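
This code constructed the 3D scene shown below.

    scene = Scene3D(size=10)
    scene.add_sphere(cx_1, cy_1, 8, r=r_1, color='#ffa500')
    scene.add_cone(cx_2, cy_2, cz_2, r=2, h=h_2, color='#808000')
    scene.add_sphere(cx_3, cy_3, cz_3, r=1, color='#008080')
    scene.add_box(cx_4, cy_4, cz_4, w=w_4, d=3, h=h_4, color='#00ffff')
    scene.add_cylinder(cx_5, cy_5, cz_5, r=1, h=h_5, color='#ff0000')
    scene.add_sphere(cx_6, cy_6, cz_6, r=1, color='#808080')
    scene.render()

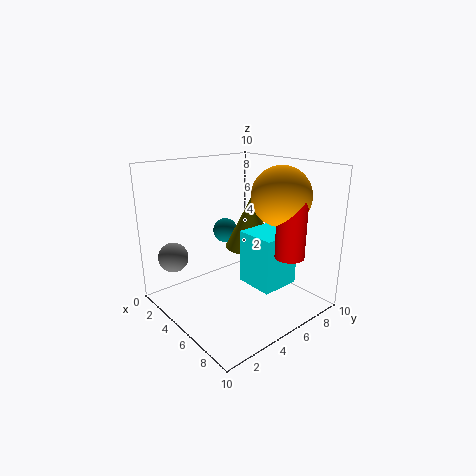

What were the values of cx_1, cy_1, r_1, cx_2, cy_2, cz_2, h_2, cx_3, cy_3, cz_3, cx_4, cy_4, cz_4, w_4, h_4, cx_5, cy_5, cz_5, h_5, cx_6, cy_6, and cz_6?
cx_1 = 7, cy_1 = 7, r_1 = 2, cx_2 = 3, cy_2 = 8, cz_2 = 3, h_2 = 4, cx_3 = 1, cy_3 = 7, cz_3 = 4, cx_4 = 4, cy_4 = 6, cz_4 = 1, w_4 = 3, h_4 = 4, cx_5 = 8, cy_5 = 7, cz_5 = 4, h_5 = 4, cx_6 = 3, cy_6 = 1, cz_6 = 4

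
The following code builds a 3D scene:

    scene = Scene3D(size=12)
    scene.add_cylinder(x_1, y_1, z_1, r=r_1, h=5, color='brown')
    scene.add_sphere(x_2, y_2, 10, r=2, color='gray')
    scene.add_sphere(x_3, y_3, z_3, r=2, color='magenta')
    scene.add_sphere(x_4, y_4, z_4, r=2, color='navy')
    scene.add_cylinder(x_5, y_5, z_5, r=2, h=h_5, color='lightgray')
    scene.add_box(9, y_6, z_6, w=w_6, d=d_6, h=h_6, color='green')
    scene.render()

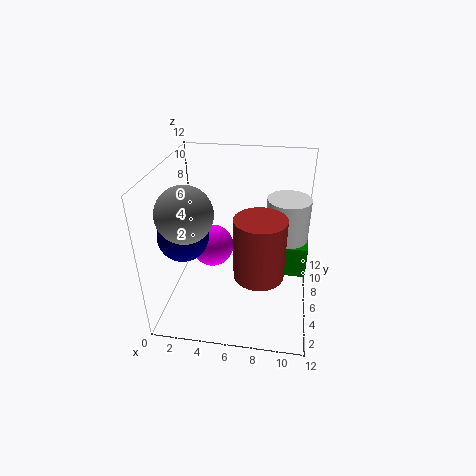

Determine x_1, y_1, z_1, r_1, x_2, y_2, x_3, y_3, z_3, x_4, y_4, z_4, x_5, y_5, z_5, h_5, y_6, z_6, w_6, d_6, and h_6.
x_1 = 8; y_1 = 4; z_1 = 4; r_1 = 2; x_2 = 3; y_2 = 2; x_3 = 3; y_3 = 9; z_3 = 3; x_4 = 2; y_4 = 4; z_4 = 7; x_5 = 10; y_5 = 10; z_5 = 3; h_5 = 5; y_6 = 8; z_6 = 1; w_6 = 3; d_6 = 2; h_6 = 3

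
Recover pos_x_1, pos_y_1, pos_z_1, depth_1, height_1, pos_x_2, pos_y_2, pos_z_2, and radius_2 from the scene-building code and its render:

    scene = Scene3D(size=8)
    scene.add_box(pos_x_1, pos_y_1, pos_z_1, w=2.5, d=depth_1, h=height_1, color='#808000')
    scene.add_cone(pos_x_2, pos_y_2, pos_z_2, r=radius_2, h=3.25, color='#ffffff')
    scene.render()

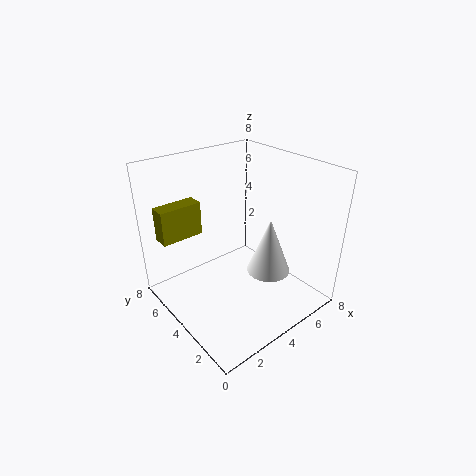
pos_x_1 = 0.75, pos_y_1 = 6.5, pos_z_1 = 3.5, depth_1 = 1, height_1 = 2, pos_x_2 = 5.5, pos_y_2 = 3, pos_z_2 = 1.75, radius_2 = 1.25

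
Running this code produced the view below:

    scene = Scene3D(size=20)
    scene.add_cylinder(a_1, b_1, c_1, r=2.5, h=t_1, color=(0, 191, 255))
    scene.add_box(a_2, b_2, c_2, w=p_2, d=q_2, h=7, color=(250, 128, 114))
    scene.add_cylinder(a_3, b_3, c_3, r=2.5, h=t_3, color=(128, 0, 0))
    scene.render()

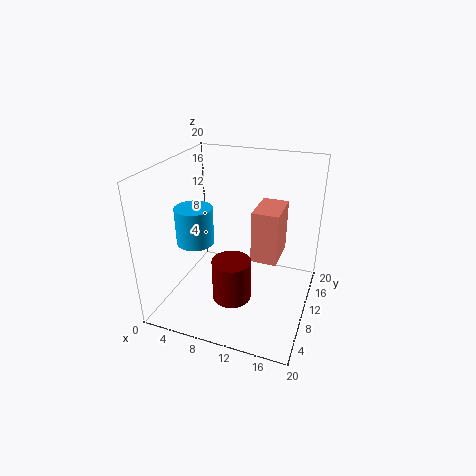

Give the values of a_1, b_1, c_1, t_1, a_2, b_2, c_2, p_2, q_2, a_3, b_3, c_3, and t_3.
a_1 = 5, b_1 = 7, c_1 = 10, t_1 = 5, a_2 = 12.5, b_2 = 8, c_2 = 8, p_2 = 3.5, q_2 = 5.5, a_3 = 11, b_3 = 5, c_3 = 4, t_3 = 5.5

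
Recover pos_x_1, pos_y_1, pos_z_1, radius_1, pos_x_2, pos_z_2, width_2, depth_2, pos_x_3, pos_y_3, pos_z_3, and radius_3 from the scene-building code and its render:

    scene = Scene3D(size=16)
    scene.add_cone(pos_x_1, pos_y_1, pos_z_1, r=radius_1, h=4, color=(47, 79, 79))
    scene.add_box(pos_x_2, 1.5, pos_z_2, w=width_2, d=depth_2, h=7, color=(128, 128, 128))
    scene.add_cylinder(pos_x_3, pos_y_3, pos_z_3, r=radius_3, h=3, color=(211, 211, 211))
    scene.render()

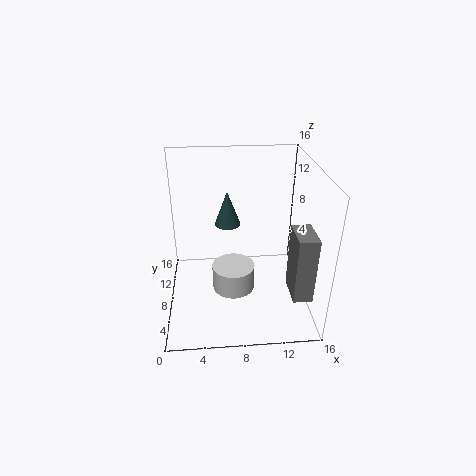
pos_x_1 = 7; pos_y_1 = 10.5; pos_z_1 = 8.5; radius_1 = 1.5; pos_x_2 = 13; pos_z_2 = 4; width_2 = 2; depth_2 = 3.5; pos_x_3 = 7.5; pos_y_3 = 8.5; pos_z_3 = 1; radius_3 = 2.5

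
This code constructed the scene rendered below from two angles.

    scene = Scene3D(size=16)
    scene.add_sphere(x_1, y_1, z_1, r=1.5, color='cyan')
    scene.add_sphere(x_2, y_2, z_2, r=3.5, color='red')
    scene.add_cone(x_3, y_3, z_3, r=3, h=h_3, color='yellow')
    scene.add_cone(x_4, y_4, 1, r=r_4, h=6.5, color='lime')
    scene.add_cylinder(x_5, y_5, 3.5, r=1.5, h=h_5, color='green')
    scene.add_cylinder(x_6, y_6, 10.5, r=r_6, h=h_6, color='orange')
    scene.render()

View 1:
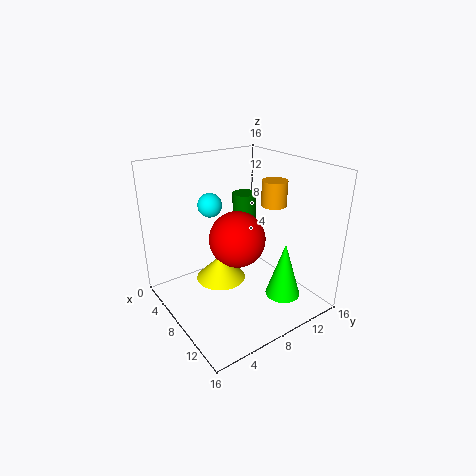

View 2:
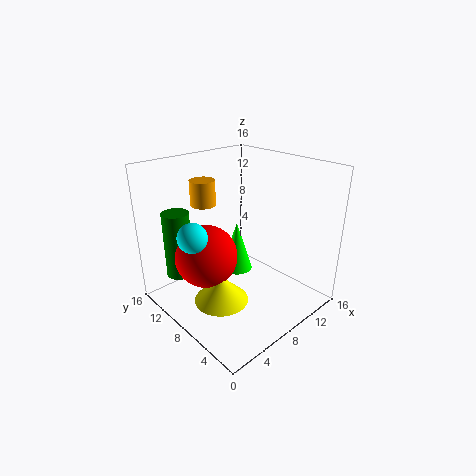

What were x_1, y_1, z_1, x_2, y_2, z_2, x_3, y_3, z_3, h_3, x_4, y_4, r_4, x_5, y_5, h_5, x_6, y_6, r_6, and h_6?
x_1 = 2, y_1 = 8, z_1 = 10, x_2 = 5, y_2 = 10, z_2 = 6, x_3 = 5, y_3 = 7.5, z_3 = 1.5, h_3 = 3, x_4 = 11.5, y_4 = 12, r_4 = 2, x_5 = 3, y_5 = 12.5, h_5 = 7.5, x_6 = 7.5, y_6 = 13.5, r_6 = 1.5, h_6 = 3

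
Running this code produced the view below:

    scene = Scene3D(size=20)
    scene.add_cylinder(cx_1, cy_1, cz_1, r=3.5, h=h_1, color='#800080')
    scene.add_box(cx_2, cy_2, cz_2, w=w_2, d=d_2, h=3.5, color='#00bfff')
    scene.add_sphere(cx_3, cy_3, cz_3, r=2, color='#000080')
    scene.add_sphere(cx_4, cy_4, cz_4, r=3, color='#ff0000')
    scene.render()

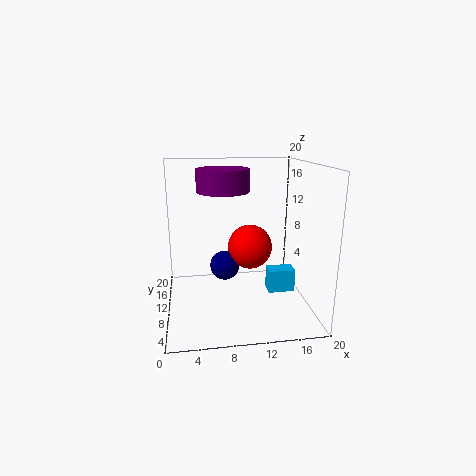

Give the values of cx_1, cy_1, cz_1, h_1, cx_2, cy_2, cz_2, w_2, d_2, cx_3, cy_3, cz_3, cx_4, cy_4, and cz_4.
cx_1 = 8
cy_1 = 10
cz_1 = 16.5
h_1 = 3
cx_2 = 15
cy_2 = 11
cz_2 = 0.5
w_2 = 4
d_2 = 2.5
cx_3 = 8
cy_3 = 9
cz_3 = 6.5
cx_4 = 11.5
cy_4 = 9
cz_4 = 9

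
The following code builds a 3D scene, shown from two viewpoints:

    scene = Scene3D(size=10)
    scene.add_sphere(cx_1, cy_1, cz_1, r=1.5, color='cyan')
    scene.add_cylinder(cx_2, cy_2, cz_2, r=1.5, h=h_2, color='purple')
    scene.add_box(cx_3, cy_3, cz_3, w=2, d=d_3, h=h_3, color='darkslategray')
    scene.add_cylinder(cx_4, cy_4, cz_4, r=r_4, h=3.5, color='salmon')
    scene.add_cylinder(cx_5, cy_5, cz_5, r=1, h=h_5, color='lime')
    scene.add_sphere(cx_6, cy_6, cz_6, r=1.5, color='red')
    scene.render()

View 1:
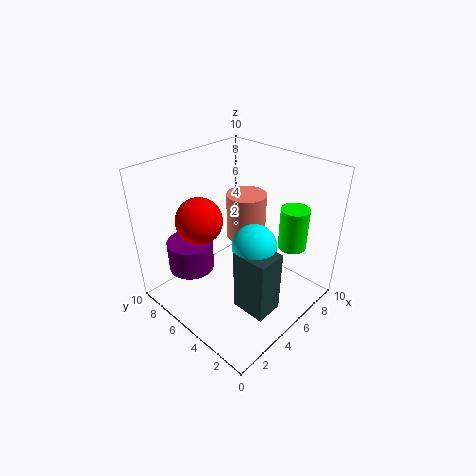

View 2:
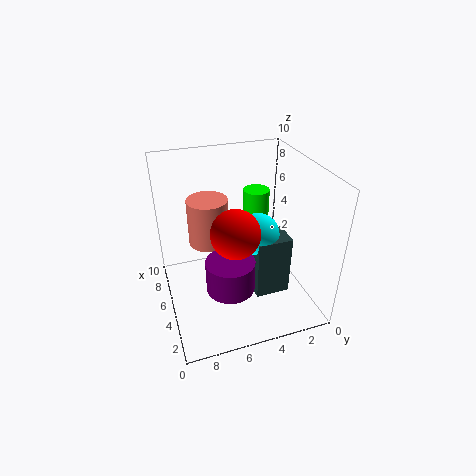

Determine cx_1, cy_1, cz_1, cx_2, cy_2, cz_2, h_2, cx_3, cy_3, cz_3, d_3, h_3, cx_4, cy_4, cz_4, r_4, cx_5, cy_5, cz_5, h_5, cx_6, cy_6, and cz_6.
cx_1 = 5
cy_1 = 3.5
cz_1 = 5
cx_2 = 2
cy_2 = 6.5
cz_2 = 3.5
h_2 = 2
cx_3 = 3.5
cy_3 = 1.5
cz_3 = 0.5
d_3 = 2.5
h_3 = 4.5
cx_4 = 7.5
cy_4 = 6.5
cz_4 = 3.5
r_4 = 1.5
cx_5 = 8
cy_5 = 2.5
cz_5 = 4
h_5 = 3
cx_6 = 2.5
cy_6 = 6
cz_6 = 7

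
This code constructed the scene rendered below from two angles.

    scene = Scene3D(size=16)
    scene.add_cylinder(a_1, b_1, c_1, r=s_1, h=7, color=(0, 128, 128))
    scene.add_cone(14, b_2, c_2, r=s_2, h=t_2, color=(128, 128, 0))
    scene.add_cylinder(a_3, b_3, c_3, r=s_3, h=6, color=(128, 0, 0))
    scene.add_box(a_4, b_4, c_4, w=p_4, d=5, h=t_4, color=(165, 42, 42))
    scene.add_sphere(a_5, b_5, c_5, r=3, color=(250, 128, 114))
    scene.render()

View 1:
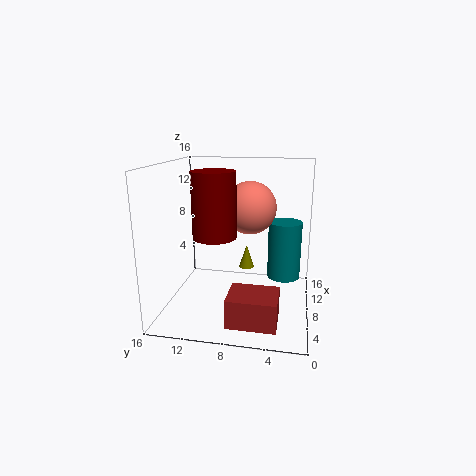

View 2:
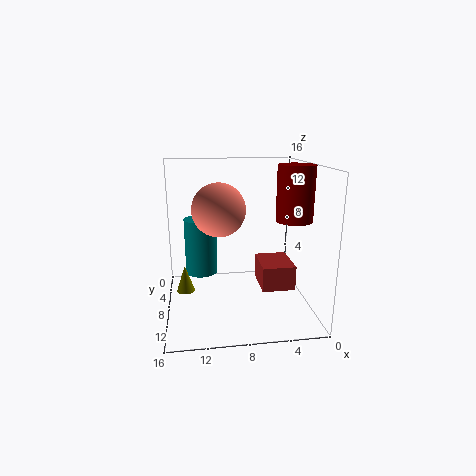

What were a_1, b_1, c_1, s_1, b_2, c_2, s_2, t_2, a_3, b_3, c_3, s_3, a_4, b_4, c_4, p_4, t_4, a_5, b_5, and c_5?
a_1 = 12; b_1 = 3; c_1 = 2; s_1 = 2; b_2 = 8; c_2 = 2; s_2 = 1; t_2 = 3; a_3 = 2; b_3 = 9; c_3 = 10; s_3 = 2; a_4 = 1; b_4 = 3; c_4 = 1; p_4 = 4; t_4 = 3; a_5 = 10; b_5 = 7; c_5 = 11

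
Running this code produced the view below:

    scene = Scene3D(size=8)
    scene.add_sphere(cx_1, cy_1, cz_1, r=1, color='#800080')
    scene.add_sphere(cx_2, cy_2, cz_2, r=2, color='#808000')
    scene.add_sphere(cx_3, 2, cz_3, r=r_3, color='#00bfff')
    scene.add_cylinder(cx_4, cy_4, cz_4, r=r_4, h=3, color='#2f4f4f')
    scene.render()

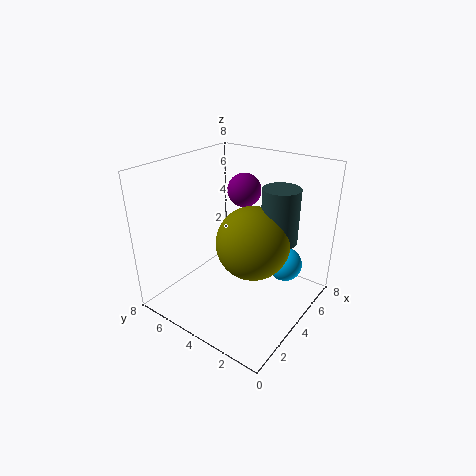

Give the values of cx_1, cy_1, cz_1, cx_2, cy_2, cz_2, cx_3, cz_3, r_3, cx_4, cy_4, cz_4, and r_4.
cx_1 = 6; cy_1 = 5; cz_1 = 6; cx_2 = 4; cy_2 = 3; cz_2 = 4; cx_3 = 6; cz_3 = 2; r_3 = 1; cx_4 = 5; cy_4 = 2; cz_4 = 4; r_4 = 1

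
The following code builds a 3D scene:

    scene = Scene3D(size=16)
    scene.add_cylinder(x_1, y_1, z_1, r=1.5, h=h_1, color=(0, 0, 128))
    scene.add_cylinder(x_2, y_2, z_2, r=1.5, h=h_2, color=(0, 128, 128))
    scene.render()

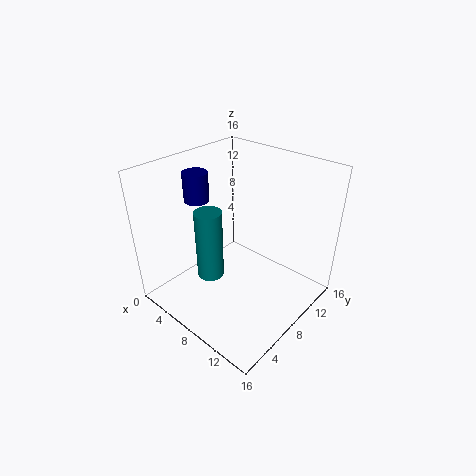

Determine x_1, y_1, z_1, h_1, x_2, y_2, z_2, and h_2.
x_1 = 1.5
y_1 = 8
z_1 = 10.5
h_1 = 3.5
x_2 = 6
y_2 = 5.5
z_2 = 3.5
h_2 = 8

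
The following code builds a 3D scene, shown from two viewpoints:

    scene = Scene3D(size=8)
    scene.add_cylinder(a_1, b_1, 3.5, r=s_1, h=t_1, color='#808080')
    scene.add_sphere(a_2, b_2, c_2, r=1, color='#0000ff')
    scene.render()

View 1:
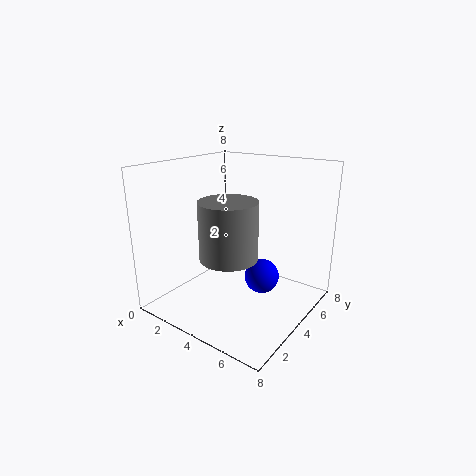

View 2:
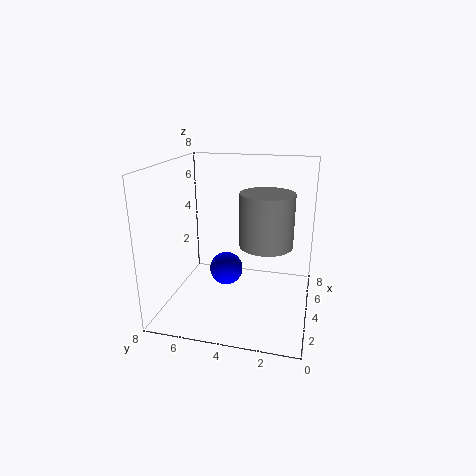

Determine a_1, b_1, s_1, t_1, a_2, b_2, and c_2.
a_1 = 4.5; b_1 = 2.5; s_1 = 1.5; t_1 = 3; a_2 = 5; b_2 = 5; c_2 = 1.5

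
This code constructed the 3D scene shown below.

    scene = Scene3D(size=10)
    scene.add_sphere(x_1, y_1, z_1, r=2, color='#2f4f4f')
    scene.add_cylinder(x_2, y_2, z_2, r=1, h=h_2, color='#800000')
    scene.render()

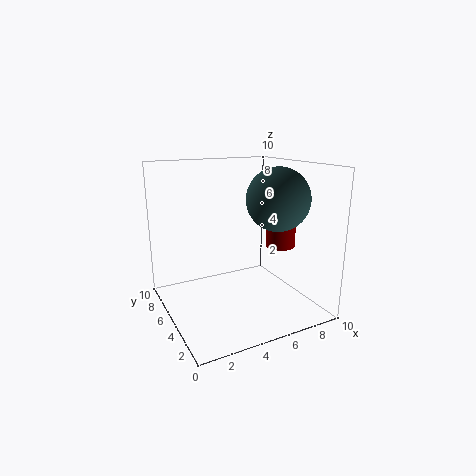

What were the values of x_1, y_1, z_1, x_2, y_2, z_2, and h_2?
x_1 = 6.5
y_1 = 2.5
z_1 = 8
x_2 = 7.5
y_2 = 3.5
z_2 = 4.5
h_2 = 2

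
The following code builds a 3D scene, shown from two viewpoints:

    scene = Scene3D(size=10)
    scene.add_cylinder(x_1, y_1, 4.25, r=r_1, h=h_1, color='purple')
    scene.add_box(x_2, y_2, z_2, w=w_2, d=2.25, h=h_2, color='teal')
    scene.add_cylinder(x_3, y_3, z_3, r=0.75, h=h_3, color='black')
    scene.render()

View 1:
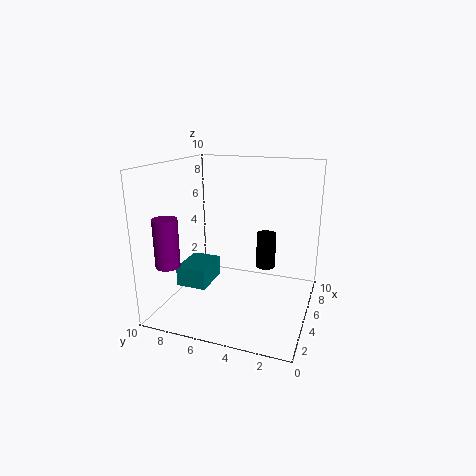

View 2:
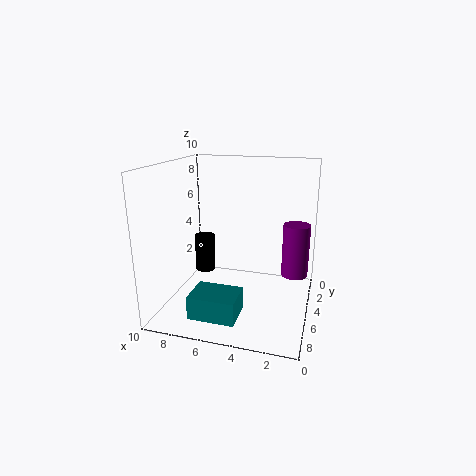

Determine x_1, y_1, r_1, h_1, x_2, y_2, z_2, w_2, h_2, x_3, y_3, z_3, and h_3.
x_1 = 0.75
y_1 = 8
r_1 = 0.75
h_1 = 3
x_2 = 4
y_2 = 7.25
z_2 = 1
w_2 = 3
h_2 = 1.5
x_3 = 8
y_3 = 3.75
z_3 = 1.75
h_3 = 2.75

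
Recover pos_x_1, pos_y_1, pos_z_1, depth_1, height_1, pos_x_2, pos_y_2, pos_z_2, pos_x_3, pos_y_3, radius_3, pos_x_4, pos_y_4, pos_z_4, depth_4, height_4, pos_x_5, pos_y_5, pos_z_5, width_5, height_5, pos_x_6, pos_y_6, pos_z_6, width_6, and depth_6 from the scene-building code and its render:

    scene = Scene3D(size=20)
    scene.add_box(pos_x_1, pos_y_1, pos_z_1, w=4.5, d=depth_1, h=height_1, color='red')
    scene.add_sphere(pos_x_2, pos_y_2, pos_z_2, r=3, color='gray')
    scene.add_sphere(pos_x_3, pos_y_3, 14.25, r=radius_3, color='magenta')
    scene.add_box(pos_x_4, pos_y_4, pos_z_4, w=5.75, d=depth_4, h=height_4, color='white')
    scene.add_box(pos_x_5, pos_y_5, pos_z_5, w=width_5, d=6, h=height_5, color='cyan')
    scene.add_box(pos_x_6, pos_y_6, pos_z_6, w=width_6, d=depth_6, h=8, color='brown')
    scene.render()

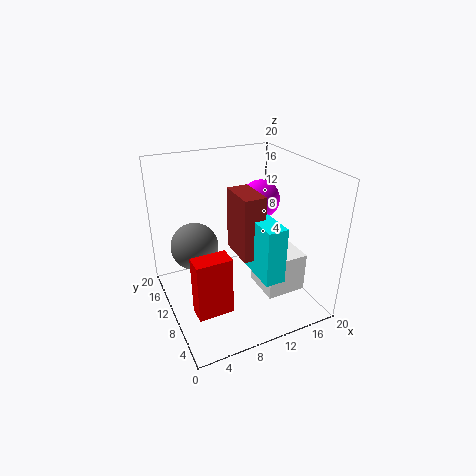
pos_x_1 = 1.75, pos_y_1 = 3.5, pos_z_1 = 3.5, depth_1 = 2.5, height_1 = 7.75, pos_x_2 = 3.5, pos_y_2 = 9.25, pos_z_2 = 10.75, pos_x_3 = 14.5, pos_y_3 = 12, radius_3 = 2.75, pos_x_4 = 12.75, pos_y_4 = 5.25, pos_z_4 = 1.75, depth_4 = 5.75, height_4 = 5.75, pos_x_5 = 9.25, pos_y_5 = 0.75, pos_z_5 = 8.25, width_5 = 2.5, height_5 = 7, pos_x_6 = 8, pos_y_6 = 4, pos_z_6 = 10, width_6 = 2.75, depth_6 = 5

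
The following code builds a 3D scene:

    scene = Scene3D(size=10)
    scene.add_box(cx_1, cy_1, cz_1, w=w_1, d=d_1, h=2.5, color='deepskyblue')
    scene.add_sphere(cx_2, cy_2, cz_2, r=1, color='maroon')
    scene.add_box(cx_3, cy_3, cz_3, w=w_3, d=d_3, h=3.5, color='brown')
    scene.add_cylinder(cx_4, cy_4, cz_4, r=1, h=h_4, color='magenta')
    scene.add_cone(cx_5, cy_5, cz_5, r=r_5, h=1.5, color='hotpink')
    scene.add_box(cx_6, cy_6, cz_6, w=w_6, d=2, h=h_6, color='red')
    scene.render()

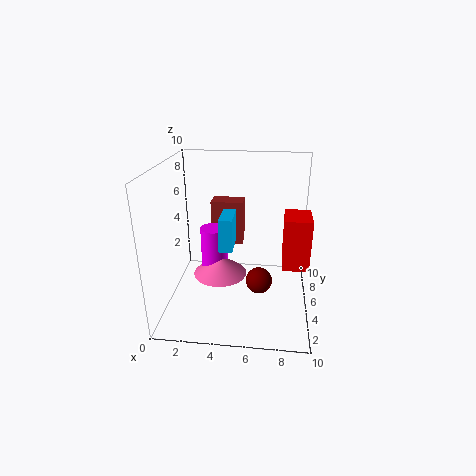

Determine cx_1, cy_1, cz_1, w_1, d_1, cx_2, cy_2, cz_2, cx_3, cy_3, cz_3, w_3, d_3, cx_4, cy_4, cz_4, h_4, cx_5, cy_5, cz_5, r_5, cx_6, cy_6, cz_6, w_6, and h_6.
cx_1 = 3.5
cy_1 = 5.5
cz_1 = 3.5
w_1 = 1
d_1 = 2.5
cx_2 = 6.5
cy_2 = 6
cz_2 = 1
cx_3 = 2.5
cy_3 = 8
cz_3 = 3
w_3 = 2.5
d_3 = 1.5
cx_4 = 3
cy_4 = 6.5
cz_4 = 1.5
h_4 = 3.5
cx_5 = 3.5
cy_5 = 6
cz_5 = 1.5
r_5 = 2
cx_6 = 8
cy_6 = 1
cz_6 = 5
w_6 = 1.5
h_6 = 3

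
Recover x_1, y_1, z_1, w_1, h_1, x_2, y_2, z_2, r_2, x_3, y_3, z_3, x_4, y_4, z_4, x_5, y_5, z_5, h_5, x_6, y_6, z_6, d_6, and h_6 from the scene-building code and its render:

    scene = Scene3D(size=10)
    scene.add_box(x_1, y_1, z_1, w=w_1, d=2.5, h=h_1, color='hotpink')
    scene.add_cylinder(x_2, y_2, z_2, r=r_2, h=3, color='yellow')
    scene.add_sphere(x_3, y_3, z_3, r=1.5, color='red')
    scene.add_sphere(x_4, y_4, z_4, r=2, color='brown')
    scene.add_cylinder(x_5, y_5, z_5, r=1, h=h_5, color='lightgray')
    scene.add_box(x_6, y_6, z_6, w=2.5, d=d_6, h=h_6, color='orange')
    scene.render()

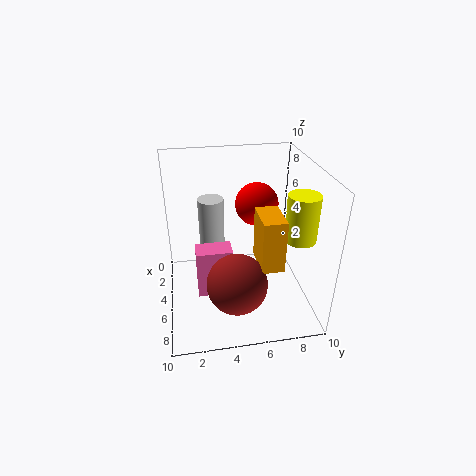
x_1 = 4.5; y_1 = 2; z_1 = 1; w_1 = 1.5; h_1 = 3.5; x_2 = 7.5; y_2 = 8.5; z_2 = 6; r_2 = 1; x_3 = 4; y_3 = 6.5; z_3 = 7; x_4 = 7.5; y_4 = 4.5; z_4 = 3; x_5 = 1.5; y_5 = 3.5; z_5 = 1.5; h_5 = 5; x_6 = 5.5; y_6 = 6; z_6 = 4; d_6 = 1.5; h_6 = 3.5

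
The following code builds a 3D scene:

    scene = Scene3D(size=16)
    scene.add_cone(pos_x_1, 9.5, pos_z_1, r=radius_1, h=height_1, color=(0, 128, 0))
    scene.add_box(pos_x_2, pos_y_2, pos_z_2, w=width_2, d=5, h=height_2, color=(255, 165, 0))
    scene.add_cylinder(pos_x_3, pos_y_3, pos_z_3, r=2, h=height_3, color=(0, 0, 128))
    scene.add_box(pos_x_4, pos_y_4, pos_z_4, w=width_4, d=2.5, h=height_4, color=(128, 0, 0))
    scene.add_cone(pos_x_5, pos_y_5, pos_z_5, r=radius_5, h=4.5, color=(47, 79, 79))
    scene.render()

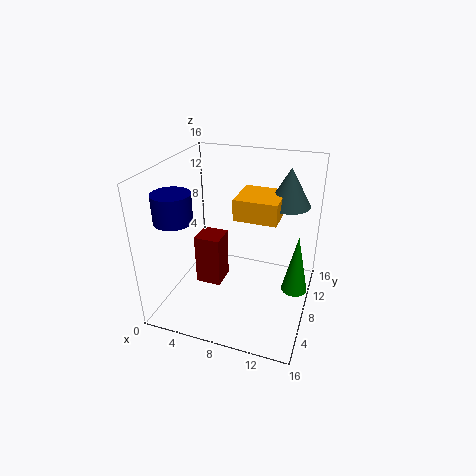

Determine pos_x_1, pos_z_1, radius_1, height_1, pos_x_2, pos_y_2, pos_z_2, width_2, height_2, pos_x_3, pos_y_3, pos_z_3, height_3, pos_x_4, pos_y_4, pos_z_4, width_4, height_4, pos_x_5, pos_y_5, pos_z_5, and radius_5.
pos_x_1 = 14.5
pos_z_1 = 1.5
radius_1 = 1.5
height_1 = 7
pos_x_2 = 7
pos_y_2 = 9
pos_z_2 = 9.5
width_2 = 5
height_2 = 2.5
pos_x_3 = 2.5
pos_y_3 = 4
pos_z_3 = 11
height_3 = 3
pos_x_4 = 5.5
pos_y_4 = 2.5
pos_z_4 = 5.5
width_4 = 2.5
height_4 = 5
pos_x_5 = 12.5
pos_y_5 = 13
pos_z_5 = 10.5
radius_5 = 2.5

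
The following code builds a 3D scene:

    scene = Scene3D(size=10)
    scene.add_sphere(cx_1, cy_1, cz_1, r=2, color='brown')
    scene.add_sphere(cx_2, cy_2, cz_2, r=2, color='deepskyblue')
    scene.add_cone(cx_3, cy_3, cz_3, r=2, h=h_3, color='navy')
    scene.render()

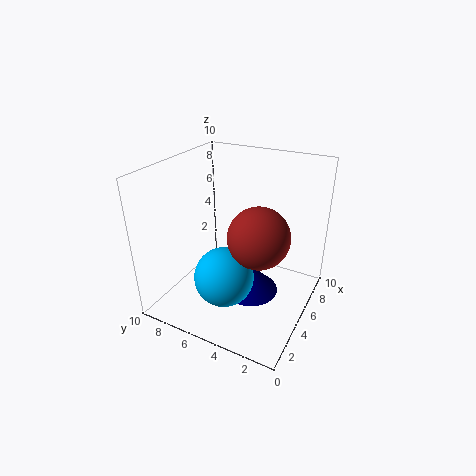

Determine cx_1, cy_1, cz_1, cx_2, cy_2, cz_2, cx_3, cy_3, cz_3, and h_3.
cx_1 = 4
cy_1 = 3
cz_1 = 6
cx_2 = 3
cy_2 = 5
cz_2 = 3
cx_3 = 5
cy_3 = 4
cz_3 = 1
h_3 = 2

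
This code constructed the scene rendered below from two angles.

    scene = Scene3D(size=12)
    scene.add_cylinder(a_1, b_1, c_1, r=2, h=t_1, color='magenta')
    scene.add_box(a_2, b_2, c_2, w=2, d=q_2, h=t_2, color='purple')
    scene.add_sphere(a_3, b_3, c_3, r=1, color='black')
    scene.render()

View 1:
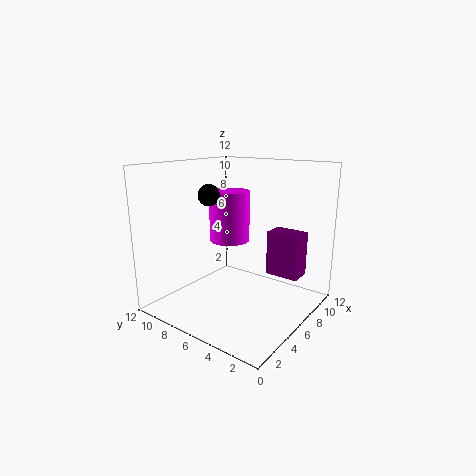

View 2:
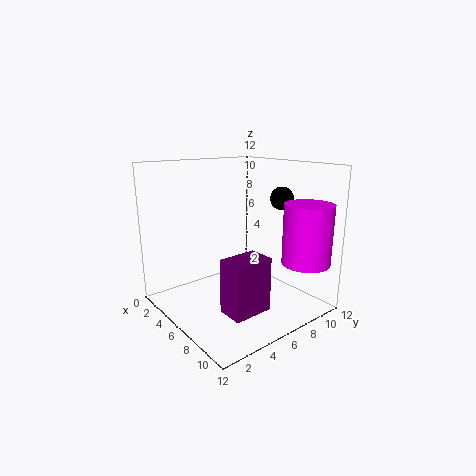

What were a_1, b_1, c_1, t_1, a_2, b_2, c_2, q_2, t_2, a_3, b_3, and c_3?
a_1 = 10, b_1 = 10, c_1 = 4, t_1 = 5, a_2 = 9, b_2 = 2, c_2 = 2, q_2 = 3, t_2 = 4, a_3 = 7, b_3 = 10, c_3 = 9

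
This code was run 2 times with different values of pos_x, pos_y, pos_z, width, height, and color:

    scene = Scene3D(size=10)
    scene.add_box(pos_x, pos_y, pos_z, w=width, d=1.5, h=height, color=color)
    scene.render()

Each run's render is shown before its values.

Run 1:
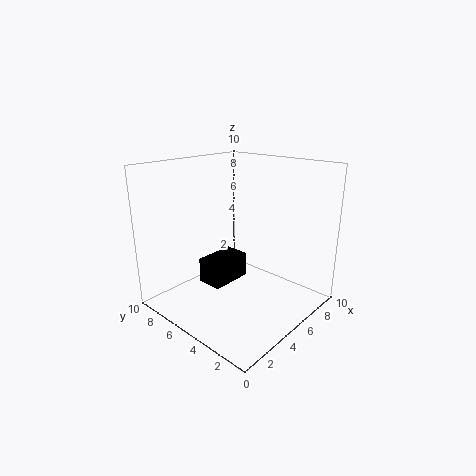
pos_x = 1; pos_y = 3; pos_z = 3.5; width = 2.5; height = 1.5; color = 'black'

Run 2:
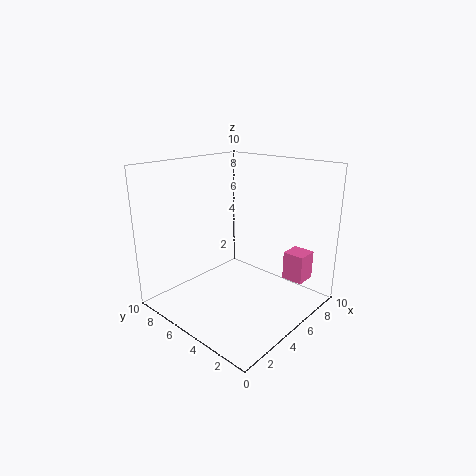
pos_x = 7; pos_y = 1; pos_z = 2; width = 1.5; height = 2; color = 'hotpink'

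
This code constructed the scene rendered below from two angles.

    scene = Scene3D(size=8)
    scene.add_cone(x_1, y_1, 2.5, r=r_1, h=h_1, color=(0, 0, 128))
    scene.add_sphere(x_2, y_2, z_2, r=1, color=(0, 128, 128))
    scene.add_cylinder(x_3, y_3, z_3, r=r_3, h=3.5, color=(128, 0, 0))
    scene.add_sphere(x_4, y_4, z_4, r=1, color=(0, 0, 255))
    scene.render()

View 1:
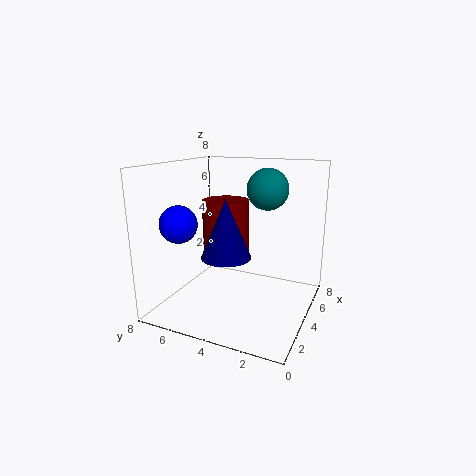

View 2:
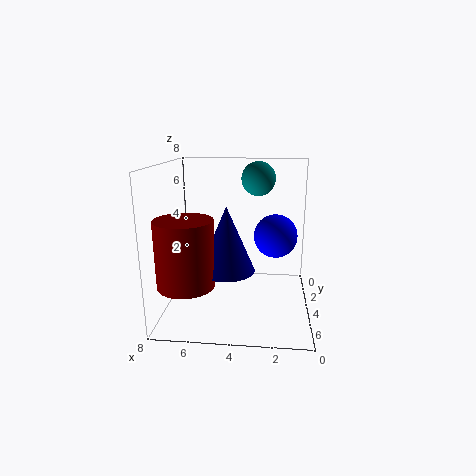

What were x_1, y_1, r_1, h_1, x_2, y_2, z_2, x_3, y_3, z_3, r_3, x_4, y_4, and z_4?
x_1 = 4.5
y_1 = 5
r_1 = 1.5
h_1 = 3.5
x_2 = 3
y_2 = 2
z_2 = 7
x_3 = 6.5
y_3 = 6
z_3 = 2
r_3 = 1.5
x_4 = 2
y_4 = 6.5
z_4 = 5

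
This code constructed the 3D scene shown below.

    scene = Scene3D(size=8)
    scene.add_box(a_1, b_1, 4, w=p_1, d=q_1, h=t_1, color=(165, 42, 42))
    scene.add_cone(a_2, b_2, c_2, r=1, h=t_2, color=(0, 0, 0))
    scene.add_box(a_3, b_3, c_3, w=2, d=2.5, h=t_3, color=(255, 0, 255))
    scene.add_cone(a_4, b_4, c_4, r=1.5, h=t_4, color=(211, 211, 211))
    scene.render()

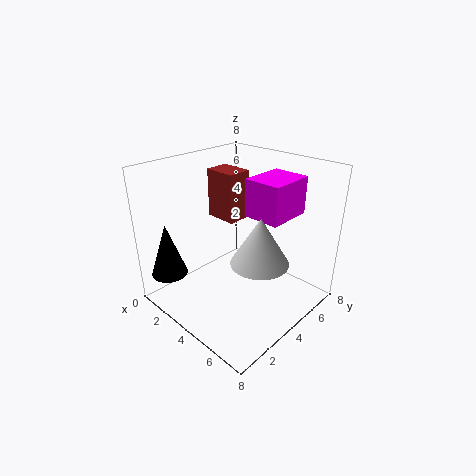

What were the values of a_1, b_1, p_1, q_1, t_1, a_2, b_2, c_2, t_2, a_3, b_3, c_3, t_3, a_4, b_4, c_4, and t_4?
a_1 = 0.5
b_1 = 5
p_1 = 2
q_1 = 1.5
t_1 = 3
a_2 = 1.5
b_2 = 1
c_2 = 2
t_2 = 3
a_3 = 4.5
b_3 = 4
c_3 = 5.5
t_3 = 2
a_4 = 6
b_4 = 3.5
c_4 = 3.5
t_4 = 2.5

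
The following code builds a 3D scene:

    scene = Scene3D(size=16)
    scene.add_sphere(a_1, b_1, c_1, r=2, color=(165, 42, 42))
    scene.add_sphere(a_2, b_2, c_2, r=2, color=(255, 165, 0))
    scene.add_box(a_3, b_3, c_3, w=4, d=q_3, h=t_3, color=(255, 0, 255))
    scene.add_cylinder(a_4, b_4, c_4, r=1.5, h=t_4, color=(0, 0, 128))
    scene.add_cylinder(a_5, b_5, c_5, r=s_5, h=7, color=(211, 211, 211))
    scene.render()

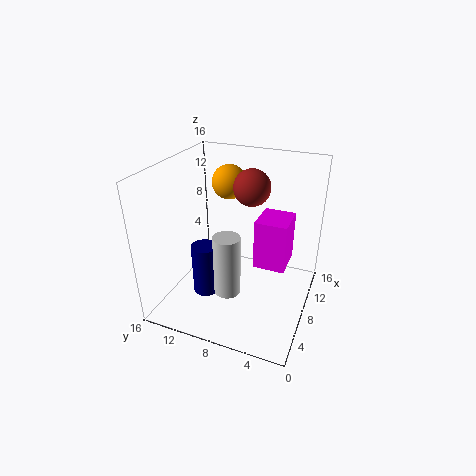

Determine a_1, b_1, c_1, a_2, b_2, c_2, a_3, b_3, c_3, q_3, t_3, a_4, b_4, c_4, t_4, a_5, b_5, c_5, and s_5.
a_1 = 9.5, b_1 = 7, c_1 = 13.5, a_2 = 11.5, b_2 = 10.5, c_2 = 13, a_3 = 7.5, b_3 = 2.5, c_3 = 5, q_3 = 3.5, t_3 = 5.5, a_4 = 6.5, b_4 = 11.5, c_4 = 1, t_4 = 6, a_5 = 6, b_5 = 8.5, c_5 = 2, s_5 = 1.5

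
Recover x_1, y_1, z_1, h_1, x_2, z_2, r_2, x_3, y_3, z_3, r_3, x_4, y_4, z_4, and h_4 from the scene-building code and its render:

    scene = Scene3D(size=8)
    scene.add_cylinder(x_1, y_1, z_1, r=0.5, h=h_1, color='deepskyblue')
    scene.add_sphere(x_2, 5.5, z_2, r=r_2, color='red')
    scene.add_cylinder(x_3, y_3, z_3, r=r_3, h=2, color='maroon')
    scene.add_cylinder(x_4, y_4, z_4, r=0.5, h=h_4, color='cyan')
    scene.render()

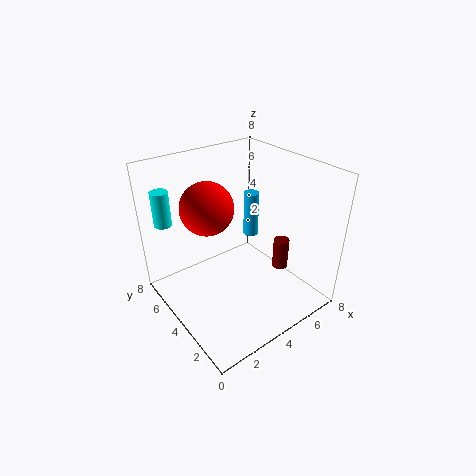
x_1 = 7
y_1 = 6.5
z_1 = 2
h_1 = 3
x_2 = 3
z_2 = 5.5
r_2 = 1.5
x_3 = 7.5
y_3 = 4
z_3 = 0.5
r_3 = 0.5
x_4 = 1
y_4 = 7
z_4 = 4.5
h_4 = 2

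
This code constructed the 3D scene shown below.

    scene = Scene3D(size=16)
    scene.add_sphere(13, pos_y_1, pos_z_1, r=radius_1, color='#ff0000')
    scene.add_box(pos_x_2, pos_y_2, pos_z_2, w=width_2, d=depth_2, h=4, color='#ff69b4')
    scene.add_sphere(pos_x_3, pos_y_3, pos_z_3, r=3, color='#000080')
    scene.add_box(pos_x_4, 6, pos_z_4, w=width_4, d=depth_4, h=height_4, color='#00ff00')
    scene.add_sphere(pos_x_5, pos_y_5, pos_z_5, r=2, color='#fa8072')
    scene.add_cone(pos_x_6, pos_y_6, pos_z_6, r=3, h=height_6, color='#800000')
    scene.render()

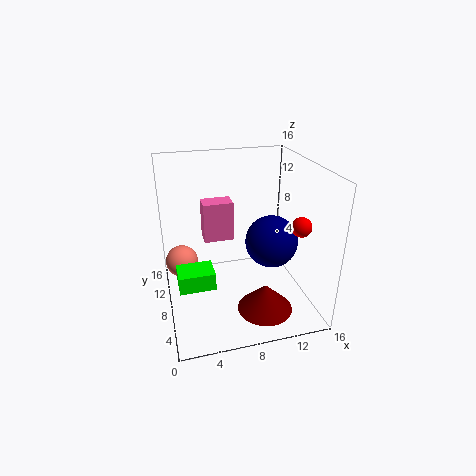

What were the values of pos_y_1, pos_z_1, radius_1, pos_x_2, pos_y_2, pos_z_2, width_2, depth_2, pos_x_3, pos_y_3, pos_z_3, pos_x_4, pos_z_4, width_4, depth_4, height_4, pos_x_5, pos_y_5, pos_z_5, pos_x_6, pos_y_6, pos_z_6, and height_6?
pos_y_1 = 3, pos_z_1 = 11, radius_1 = 1, pos_x_2 = 4, pos_y_2 = 6, pos_z_2 = 9, width_2 = 3, depth_2 = 2, pos_x_3 = 12, pos_y_3 = 8, pos_z_3 = 7, pos_x_4 = 1, pos_z_4 = 3, width_4 = 4, depth_4 = 3, height_4 = 2, pos_x_5 = 2, pos_y_5 = 13, pos_z_5 = 3, pos_x_6 = 10, pos_y_6 = 4, pos_z_6 = 1, height_6 = 3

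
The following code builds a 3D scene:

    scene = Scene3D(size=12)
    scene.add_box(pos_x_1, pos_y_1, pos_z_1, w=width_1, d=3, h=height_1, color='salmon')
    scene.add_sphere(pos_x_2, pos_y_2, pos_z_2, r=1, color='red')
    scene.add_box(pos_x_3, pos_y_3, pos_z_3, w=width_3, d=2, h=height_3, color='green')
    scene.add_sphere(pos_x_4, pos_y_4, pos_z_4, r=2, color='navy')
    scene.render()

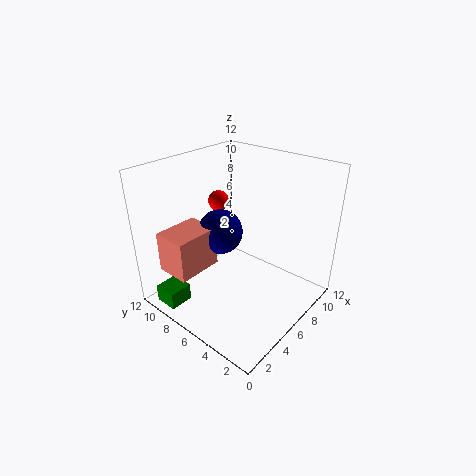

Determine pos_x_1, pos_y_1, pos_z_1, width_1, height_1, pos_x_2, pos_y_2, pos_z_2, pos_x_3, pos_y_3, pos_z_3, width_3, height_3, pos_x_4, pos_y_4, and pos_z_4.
pos_x_1 = 1.5
pos_y_1 = 8
pos_z_1 = 3
width_1 = 4
height_1 = 3.5
pos_x_2 = 9
pos_y_2 = 11
pos_z_2 = 7
pos_x_3 = 0.5
pos_y_3 = 8.5
pos_z_3 = 0.5
width_3 = 2
height_3 = 1.5
pos_x_4 = 6.5
pos_y_4 = 8.5
pos_z_4 = 5.5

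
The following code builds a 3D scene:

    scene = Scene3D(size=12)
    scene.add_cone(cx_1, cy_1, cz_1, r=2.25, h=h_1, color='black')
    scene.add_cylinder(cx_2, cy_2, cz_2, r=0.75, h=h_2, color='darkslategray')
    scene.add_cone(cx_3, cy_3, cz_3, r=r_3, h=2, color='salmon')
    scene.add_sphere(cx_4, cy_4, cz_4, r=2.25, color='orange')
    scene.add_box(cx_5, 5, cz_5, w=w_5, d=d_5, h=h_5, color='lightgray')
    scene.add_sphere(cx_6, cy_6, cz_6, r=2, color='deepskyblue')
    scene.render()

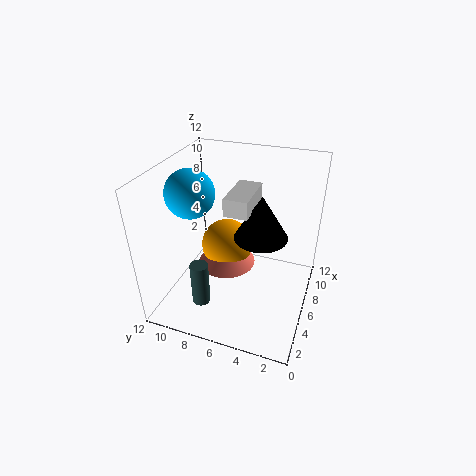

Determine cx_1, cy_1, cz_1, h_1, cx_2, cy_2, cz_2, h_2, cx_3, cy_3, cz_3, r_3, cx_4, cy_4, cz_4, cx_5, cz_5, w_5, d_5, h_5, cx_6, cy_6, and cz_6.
cx_1 = 6.75; cy_1 = 4.25; cz_1 = 6; h_1 = 3.75; cx_2 = 3; cy_2 = 8.25; cz_2 = 1; h_2 = 3.75; cx_3 = 6.5; cy_3 = 7.25; cz_3 = 3; r_3 = 2.5; cx_4 = 7.25; cy_4 = 7.5; cz_4 = 4.25; cx_5 = 5.25; cz_5 = 8.25; w_5 = 4; d_5 = 2; h_5 = 1.5; cx_6 = 5.25; cy_6 = 9.75; cz_6 = 9.75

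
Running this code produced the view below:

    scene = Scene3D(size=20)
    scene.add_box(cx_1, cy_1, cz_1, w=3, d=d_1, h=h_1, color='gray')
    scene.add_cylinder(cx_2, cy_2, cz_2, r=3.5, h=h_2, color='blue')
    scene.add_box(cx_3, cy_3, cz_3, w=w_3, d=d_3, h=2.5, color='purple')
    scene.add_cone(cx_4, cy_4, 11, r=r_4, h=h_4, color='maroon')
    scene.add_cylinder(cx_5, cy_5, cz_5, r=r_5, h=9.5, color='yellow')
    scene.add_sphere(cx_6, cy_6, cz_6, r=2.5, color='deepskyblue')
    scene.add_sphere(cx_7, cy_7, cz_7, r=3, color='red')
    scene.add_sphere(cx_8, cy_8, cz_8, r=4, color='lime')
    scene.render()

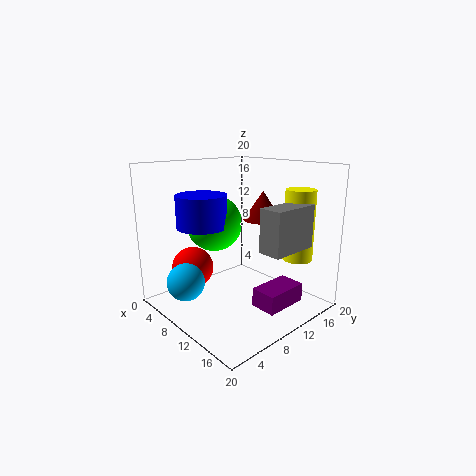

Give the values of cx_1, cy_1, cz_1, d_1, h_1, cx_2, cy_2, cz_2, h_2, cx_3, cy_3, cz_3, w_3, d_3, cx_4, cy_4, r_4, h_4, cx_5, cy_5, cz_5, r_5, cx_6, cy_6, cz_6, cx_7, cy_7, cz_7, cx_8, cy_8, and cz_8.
cx_1 = 16; cy_1 = 8; cz_1 = 10; d_1 = 6.5; h_1 = 5.5; cx_2 = 6.5; cy_2 = 6.5; cz_2 = 11.5; h_2 = 4.5; cx_3 = 14.5; cy_3 = 8.5; cz_3 = 2; w_3 = 3.5; d_3 = 6; cx_4 = 8; cy_4 = 17; r_4 = 3; h_4 = 4.5; cx_5 = 16.5; cy_5 = 15; cz_5 = 7.5; r_5 = 2; cx_6 = 8; cy_6 = 2.5; cz_6 = 5; cx_7 = 4.5; cy_7 = 6; cz_7 = 5; cx_8 = 6; cy_8 = 9; cz_8 = 11.5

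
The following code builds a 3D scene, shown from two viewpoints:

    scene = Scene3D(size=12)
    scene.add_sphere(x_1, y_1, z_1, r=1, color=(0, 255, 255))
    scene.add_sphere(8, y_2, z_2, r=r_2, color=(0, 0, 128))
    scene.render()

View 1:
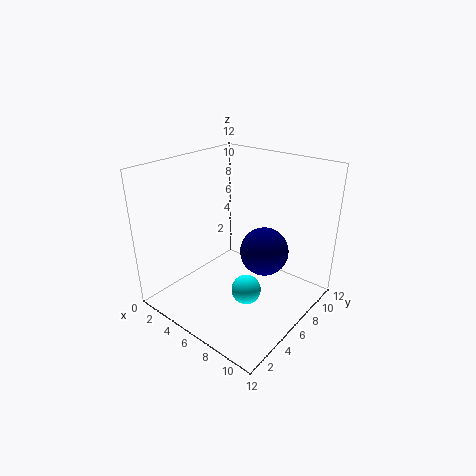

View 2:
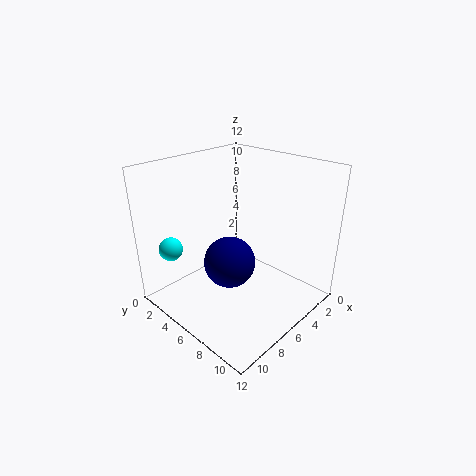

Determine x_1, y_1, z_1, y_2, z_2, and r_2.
x_1 = 10
y_1 = 2
z_1 = 5
y_2 = 7
z_2 = 5
r_2 = 2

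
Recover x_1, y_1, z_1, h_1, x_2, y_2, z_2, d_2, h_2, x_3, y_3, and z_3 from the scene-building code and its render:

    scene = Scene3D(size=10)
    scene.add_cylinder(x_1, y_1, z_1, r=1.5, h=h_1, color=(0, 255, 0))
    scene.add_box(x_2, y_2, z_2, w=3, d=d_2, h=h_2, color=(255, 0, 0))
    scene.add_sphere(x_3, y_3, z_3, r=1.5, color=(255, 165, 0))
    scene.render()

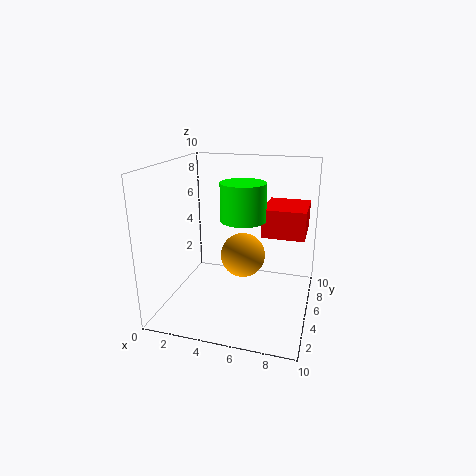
x_1 = 5.5
y_1 = 4.5
z_1 = 6.5
h_1 = 2.5
x_2 = 6.5
y_2 = 5.5
z_2 = 5
d_2 = 3.5
h_2 = 2
x_3 = 5.5
y_3 = 4.5
z_3 = 4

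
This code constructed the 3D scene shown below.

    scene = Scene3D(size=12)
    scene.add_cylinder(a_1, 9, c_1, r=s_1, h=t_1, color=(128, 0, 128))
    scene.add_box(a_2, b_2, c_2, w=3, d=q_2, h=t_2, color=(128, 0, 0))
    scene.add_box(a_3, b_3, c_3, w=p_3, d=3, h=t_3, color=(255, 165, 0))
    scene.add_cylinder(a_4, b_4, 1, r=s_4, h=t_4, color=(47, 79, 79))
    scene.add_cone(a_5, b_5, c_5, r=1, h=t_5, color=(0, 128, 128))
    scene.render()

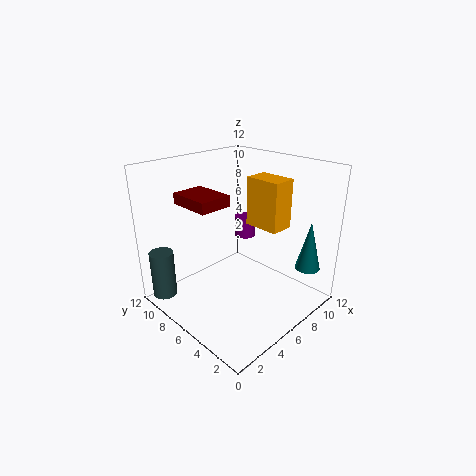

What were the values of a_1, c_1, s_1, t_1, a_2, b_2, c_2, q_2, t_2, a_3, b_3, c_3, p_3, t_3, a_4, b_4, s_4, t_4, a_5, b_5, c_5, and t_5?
a_1 = 10, c_1 = 4, s_1 = 1, t_1 = 2, a_2 = 4, b_2 = 8, c_2 = 8, q_2 = 4, t_2 = 1, a_3 = 7, b_3 = 3, c_3 = 7, p_3 = 2, t_3 = 4, a_4 = 1, b_4 = 10, s_4 = 1, t_4 = 4, a_5 = 9, b_5 = 1, c_5 = 4, t_5 = 4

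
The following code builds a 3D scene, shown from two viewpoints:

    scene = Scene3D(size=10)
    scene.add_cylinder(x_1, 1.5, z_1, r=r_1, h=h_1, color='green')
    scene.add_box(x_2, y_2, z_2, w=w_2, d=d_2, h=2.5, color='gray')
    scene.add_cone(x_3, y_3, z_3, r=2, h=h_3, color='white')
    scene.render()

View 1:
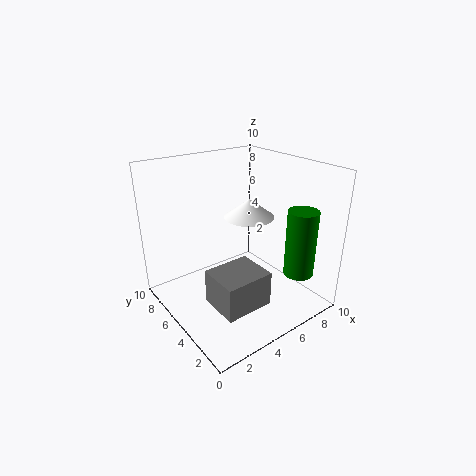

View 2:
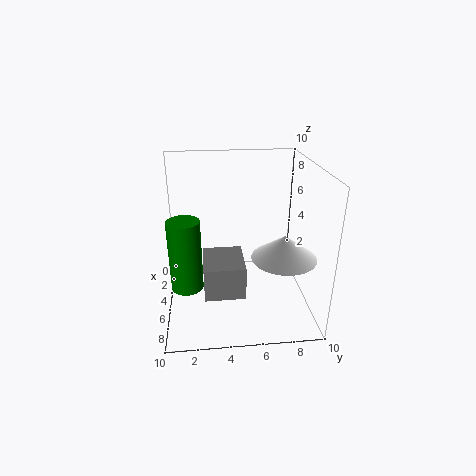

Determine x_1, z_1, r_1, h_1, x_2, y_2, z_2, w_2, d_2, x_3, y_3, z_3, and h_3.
x_1 = 7.5, z_1 = 3, r_1 = 1, h_1 = 4.5, x_2 = 2.5, y_2 = 2.5, z_2 = 0.5, w_2 = 3.5, d_2 = 3, x_3 = 8, y_3 = 7.5, z_3 = 5, h_3 = 1.5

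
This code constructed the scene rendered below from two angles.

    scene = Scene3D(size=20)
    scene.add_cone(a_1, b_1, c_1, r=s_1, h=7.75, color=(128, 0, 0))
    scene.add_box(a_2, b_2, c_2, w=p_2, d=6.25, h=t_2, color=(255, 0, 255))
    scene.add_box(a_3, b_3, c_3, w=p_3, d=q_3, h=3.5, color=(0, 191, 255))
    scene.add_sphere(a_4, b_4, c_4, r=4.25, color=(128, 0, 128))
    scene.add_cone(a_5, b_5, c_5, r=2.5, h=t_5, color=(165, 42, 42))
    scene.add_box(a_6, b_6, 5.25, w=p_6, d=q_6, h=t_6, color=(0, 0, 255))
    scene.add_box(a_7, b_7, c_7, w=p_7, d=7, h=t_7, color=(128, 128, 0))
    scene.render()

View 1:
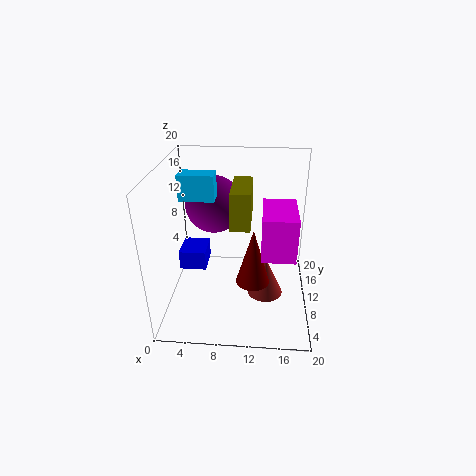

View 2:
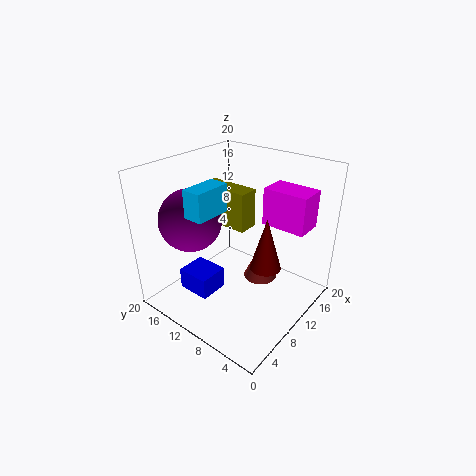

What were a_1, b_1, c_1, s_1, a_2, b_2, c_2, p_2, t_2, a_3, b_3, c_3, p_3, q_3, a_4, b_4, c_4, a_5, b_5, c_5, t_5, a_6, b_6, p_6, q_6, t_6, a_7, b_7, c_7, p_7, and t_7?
a_1 = 12.25
b_1 = 6.75
c_1 = 5.25
s_1 = 2.25
a_2 = 13.25
b_2 = 2
c_2 = 11.5
p_2 = 4
t_2 = 5.25
a_3 = 2.25
b_3 = 9.25
c_3 = 15.5
p_3 = 4.75
q_3 = 2.5
a_4 = 6
b_4 = 15
c_4 = 12.75
a_5 = 14
b_5 = 8.75
c_5 = 2
t_5 = 5.5
a_6 = 1.75
b_6 = 8.75
p_6 = 3.75
q_6 = 4.25
t_6 = 2.75
a_7 = 9
b_7 = 8.5
c_7 = 11.75
p_7 = 2.75
t_7 = 5.25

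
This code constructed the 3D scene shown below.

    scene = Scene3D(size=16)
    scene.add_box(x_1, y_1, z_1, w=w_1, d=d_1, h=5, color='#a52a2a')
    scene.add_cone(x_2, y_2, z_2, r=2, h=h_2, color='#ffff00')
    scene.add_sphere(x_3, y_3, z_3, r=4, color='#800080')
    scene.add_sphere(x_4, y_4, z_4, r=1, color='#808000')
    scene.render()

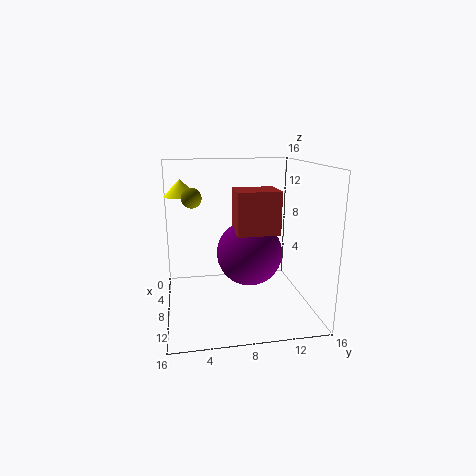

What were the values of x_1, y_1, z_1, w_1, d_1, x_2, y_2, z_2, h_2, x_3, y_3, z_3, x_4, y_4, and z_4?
x_1 = 4, y_1 = 8, z_1 = 8, w_1 = 4, d_1 = 5, x_2 = 3, y_2 = 2, z_2 = 12, h_2 = 2, x_3 = 5, y_3 = 10, z_3 = 5, x_4 = 10, y_4 = 3, z_4 = 13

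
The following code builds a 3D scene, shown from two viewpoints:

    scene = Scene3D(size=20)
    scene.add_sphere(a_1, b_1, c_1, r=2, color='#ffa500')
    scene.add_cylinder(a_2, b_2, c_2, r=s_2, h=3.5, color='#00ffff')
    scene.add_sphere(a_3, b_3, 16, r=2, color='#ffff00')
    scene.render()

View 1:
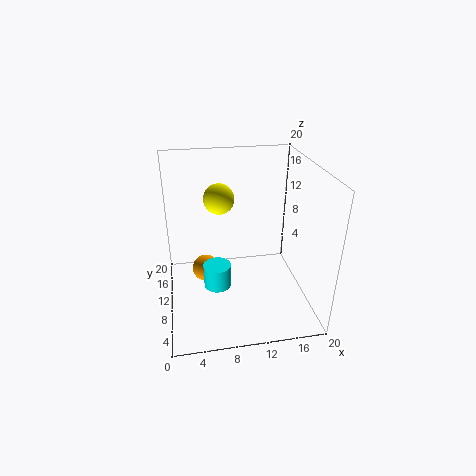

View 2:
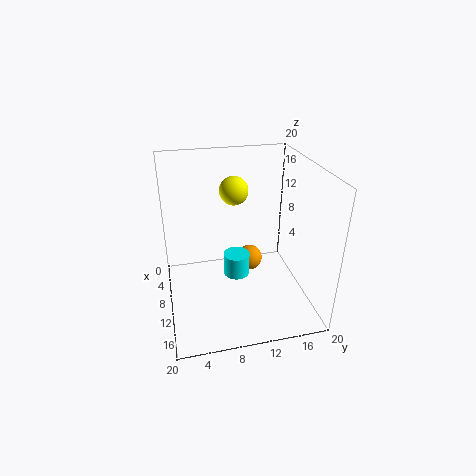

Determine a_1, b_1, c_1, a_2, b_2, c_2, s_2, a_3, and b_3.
a_1 = 5.5; b_1 = 13; c_1 = 3.5; a_2 = 7; b_2 = 10.5; c_2 = 2; s_2 = 2; a_3 = 7.5; b_3 = 10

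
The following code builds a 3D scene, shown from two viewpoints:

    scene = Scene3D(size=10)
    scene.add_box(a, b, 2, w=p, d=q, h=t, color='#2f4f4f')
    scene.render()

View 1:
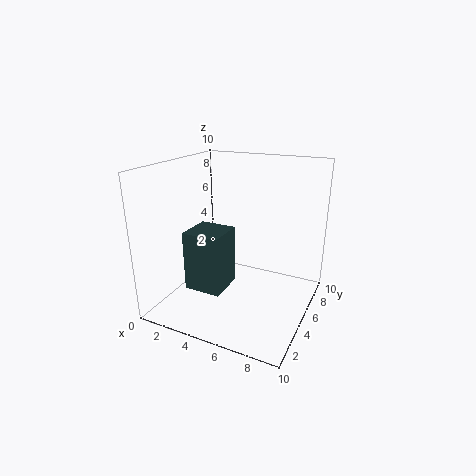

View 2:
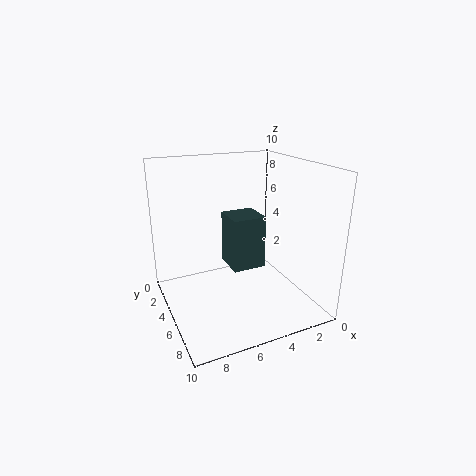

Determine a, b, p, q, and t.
a = 2.5; b = 2; p = 2.5; q = 2.5; t = 4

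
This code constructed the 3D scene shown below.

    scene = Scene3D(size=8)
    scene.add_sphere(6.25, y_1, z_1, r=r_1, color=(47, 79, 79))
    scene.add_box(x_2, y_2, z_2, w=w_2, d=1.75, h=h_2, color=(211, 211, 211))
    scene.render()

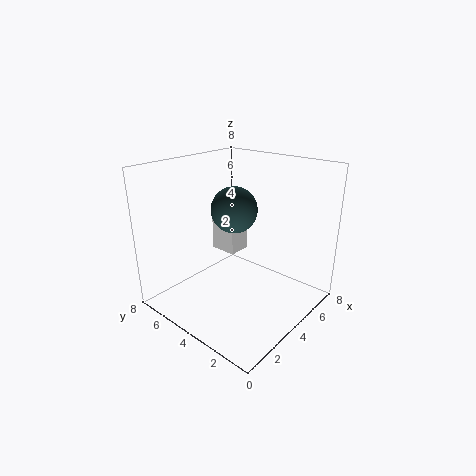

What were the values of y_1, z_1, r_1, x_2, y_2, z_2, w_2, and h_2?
y_1 = 6.25, z_1 = 4.5, r_1 = 1.5, x_2 = 5.5, y_2 = 5.75, z_2 = 1.75, w_2 = 1.5, h_2 = 2.25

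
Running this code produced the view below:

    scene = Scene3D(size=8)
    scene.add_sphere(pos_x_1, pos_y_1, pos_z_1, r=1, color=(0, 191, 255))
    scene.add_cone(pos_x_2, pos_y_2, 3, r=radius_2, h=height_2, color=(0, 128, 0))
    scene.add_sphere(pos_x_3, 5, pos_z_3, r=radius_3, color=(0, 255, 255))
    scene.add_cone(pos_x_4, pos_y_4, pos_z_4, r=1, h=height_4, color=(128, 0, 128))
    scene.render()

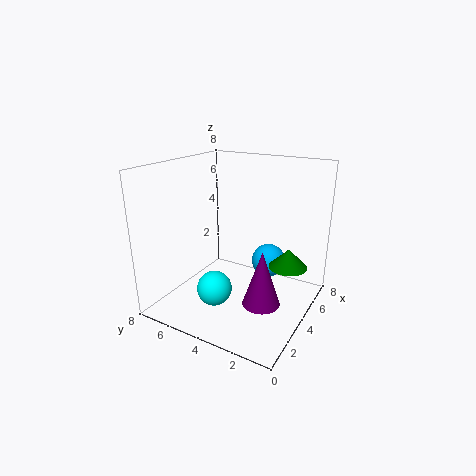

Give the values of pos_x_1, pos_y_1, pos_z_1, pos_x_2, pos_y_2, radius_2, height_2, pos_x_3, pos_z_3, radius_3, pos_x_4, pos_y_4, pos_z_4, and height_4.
pos_x_1 = 6, pos_y_1 = 3, pos_z_1 = 2, pos_x_2 = 4, pos_y_2 = 1, radius_2 = 1, height_2 = 1, pos_x_3 = 3, pos_z_3 = 1, radius_3 = 1, pos_x_4 = 3, pos_y_4 = 2, pos_z_4 = 1, height_4 = 3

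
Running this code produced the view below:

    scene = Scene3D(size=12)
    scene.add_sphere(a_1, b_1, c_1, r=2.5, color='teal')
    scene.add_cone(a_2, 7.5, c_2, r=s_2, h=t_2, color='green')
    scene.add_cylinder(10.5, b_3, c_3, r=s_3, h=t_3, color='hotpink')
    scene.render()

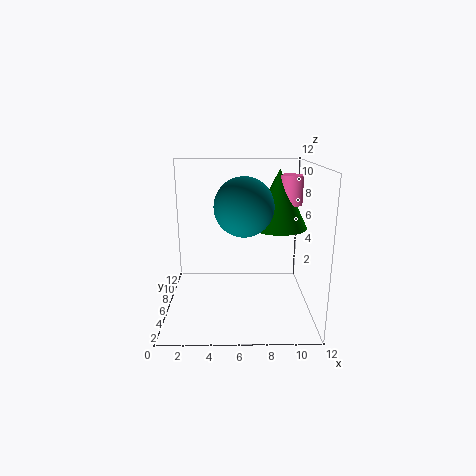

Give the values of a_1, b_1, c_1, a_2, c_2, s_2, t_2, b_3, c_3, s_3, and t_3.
a_1 = 6.5; b_1 = 6.5; c_1 = 8.5; a_2 = 9.5; c_2 = 6.5; s_2 = 2.5; t_2 = 5; b_3 = 7.5; c_3 = 8.5; s_3 = 1; t_3 = 2.5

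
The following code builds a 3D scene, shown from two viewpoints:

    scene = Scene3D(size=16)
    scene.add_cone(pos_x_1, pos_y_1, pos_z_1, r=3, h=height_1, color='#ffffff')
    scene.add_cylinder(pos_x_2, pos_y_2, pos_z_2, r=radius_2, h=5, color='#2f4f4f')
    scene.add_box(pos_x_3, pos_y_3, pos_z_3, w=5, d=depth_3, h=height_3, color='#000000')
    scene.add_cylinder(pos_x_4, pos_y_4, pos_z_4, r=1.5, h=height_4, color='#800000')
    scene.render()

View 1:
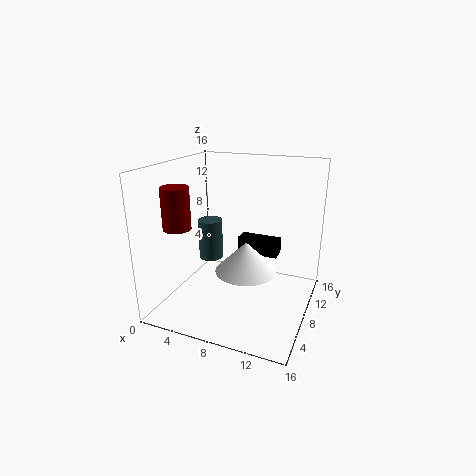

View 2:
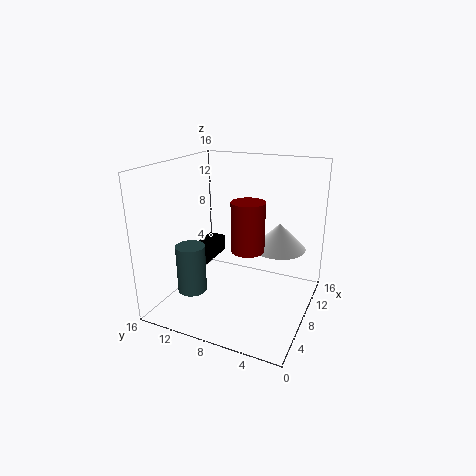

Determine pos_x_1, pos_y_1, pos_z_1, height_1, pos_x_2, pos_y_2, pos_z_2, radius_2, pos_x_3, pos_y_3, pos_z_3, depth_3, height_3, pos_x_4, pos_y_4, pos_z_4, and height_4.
pos_x_1 = 10.5
pos_y_1 = 4
pos_z_1 = 6.5
height_1 = 3
pos_x_2 = 3
pos_y_2 = 11
pos_z_2 = 3.5
radius_2 = 1.5
pos_x_3 = 6.5
pos_y_3 = 11.5
pos_z_3 = 4.5
depth_3 = 2
height_3 = 2
pos_x_4 = 2.5
pos_y_4 = 4.5
pos_z_4 = 9.5
height_4 = 4.5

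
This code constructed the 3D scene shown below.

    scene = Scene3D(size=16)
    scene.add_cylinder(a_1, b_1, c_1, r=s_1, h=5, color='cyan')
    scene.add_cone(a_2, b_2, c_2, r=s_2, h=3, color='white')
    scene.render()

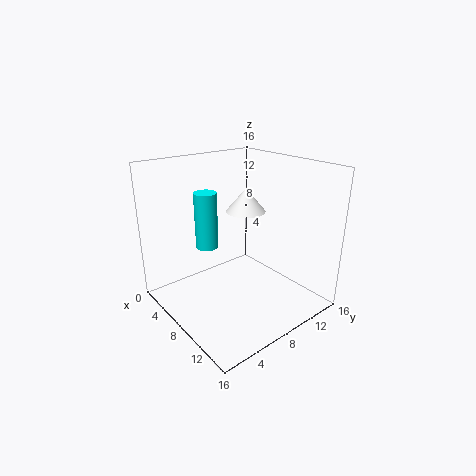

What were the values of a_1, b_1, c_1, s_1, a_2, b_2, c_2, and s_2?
a_1 = 11, b_1 = 2, c_1 = 10, s_1 = 1, a_2 = 4, b_2 = 12.5, c_2 = 9, s_2 = 2.5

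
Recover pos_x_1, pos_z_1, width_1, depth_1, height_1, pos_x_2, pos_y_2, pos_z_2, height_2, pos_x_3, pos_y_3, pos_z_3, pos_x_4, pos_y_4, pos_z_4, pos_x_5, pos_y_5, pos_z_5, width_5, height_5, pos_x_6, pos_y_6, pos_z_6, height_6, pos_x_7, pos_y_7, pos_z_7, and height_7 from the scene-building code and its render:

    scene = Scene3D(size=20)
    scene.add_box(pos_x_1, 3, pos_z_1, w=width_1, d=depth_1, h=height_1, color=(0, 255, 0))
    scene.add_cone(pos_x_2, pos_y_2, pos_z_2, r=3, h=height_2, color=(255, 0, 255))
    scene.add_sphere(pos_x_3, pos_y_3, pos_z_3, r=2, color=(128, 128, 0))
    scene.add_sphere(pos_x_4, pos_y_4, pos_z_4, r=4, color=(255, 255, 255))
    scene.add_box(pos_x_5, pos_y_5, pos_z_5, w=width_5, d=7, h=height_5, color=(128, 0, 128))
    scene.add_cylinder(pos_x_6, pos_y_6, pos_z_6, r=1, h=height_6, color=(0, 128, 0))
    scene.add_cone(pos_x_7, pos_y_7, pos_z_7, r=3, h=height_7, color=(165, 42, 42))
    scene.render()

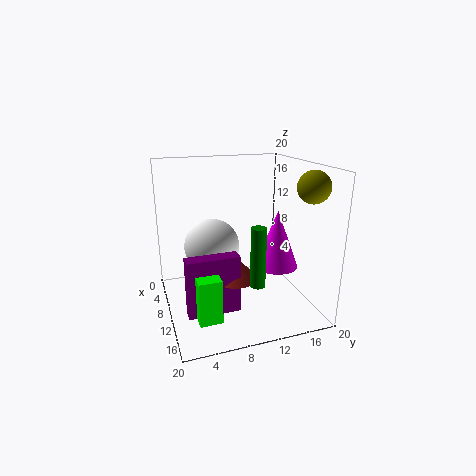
pos_x_1 = 10
pos_z_1 = 1
width_1 = 6
depth_1 = 3
height_1 = 6
pos_x_2 = 12
pos_y_2 = 15
pos_z_2 = 6
height_2 = 8
pos_x_3 = 17
pos_y_3 = 17
pos_z_3 = 18
pos_x_4 = 7
pos_y_4 = 7
pos_z_4 = 8
pos_x_5 = 12
pos_y_5 = 2
pos_z_5 = 1
width_5 = 2
height_5 = 8
pos_x_6 = 15
pos_y_6 = 11
pos_z_6 = 5
height_6 = 8
pos_x_7 = 12
pos_y_7 = 9
pos_z_7 = 5
height_7 = 3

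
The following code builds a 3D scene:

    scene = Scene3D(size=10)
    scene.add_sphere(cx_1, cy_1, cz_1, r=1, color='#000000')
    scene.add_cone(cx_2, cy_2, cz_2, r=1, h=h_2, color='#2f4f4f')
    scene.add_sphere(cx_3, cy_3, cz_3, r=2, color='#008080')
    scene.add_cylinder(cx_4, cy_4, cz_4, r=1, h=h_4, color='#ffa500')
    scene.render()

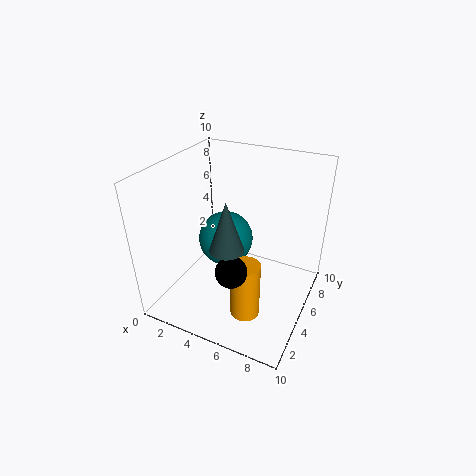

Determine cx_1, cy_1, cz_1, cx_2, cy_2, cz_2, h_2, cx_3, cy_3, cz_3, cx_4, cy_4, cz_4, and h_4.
cx_1 = 6
cy_1 = 2
cz_1 = 4.5
cx_2 = 6
cy_2 = 1.5
cz_2 = 6.5
h_2 = 3
cx_3 = 3.5
cy_3 = 6
cz_3 = 4
cx_4 = 6.5
cy_4 = 3
cz_4 = 0.5
h_4 = 4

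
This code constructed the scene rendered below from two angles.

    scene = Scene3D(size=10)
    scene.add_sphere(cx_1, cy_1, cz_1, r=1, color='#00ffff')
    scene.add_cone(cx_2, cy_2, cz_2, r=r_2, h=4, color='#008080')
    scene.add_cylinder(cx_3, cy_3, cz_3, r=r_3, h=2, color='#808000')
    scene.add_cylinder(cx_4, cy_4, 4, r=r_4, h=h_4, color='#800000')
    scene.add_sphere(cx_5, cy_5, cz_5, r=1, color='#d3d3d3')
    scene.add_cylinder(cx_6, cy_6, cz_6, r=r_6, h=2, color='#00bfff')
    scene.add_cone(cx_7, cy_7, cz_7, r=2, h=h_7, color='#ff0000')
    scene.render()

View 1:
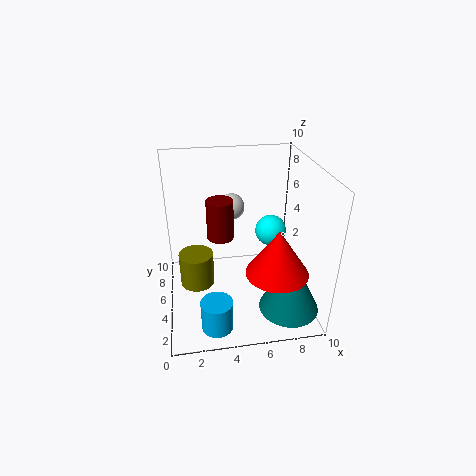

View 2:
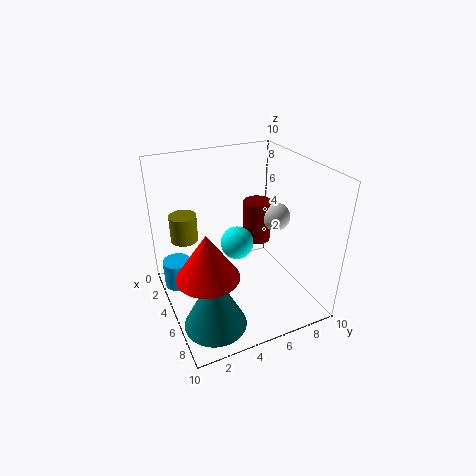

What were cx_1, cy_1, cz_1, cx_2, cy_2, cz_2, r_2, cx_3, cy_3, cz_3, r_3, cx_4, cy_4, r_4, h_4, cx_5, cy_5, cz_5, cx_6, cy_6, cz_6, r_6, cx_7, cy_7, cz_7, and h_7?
cx_1 = 7; cy_1 = 4; cz_1 = 6; cx_2 = 8; cy_2 = 2; cz_2 = 1; r_2 = 2; cx_3 = 2; cy_3 = 2; cz_3 = 4; r_3 = 1; cx_4 = 4; cy_4 = 7; r_4 = 1; h_4 = 3; cx_5 = 5; cy_5 = 8; cz_5 = 6; cx_6 = 3; cy_6 = 1; cz_6 = 1; r_6 = 1; cx_7 = 7; cy_7 = 2; cz_7 = 4; h_7 = 3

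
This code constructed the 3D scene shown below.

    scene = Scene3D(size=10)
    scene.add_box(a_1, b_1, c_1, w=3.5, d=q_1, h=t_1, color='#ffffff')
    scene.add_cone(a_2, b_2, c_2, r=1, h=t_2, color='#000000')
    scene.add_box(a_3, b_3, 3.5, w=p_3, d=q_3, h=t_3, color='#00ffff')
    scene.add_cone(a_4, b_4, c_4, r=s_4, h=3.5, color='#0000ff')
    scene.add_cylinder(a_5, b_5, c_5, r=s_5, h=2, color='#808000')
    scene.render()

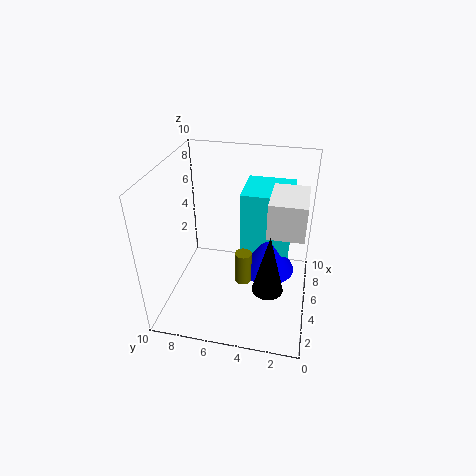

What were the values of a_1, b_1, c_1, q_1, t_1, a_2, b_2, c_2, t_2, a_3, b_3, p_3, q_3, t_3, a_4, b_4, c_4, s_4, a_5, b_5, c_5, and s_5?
a_1 = 4.5; b_1 = 0.5; c_1 = 5.5; q_1 = 2.5; t_1 = 2.5; a_2 = 2.5; b_2 = 2.5; c_2 = 3; t_2 = 4; a_3 = 5.5; b_3 = 1.5; p_3 = 3.5; q_3 = 3.5; t_3 = 4.5; a_4 = 6; b_4 = 3; c_4 = 2; s_4 = 2; a_5 = 2; b_5 = 4; c_5 = 4; s_5 = 0.5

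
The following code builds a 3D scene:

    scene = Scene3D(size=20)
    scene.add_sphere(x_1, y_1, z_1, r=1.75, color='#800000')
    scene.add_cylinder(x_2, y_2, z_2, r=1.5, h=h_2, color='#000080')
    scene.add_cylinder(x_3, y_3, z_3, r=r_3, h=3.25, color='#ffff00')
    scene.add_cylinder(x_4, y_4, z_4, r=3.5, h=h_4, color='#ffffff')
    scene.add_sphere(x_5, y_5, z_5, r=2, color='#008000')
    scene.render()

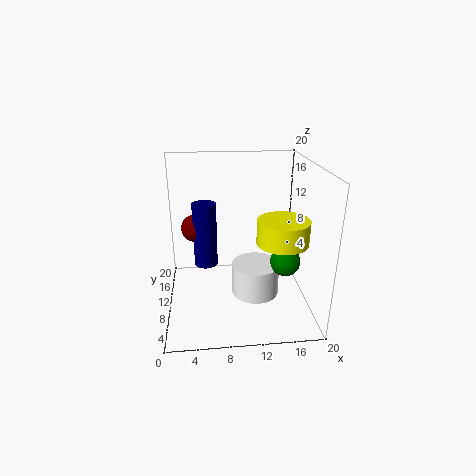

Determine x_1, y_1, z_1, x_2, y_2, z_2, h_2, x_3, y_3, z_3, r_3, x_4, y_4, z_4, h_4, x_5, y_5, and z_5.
x_1 = 4.25
y_1 = 8.25
z_1 = 12.5
x_2 = 5.5
y_2 = 7.5
z_2 = 7.75
h_2 = 8.25
x_3 = 15.75
y_3 = 7.75
z_3 = 10
r_3 = 3.5
x_4 = 12.75
y_4 = 11
z_4 = 0.5
h_4 = 4.75
x_5 = 16
y_5 = 6.75
z_5 = 7.75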